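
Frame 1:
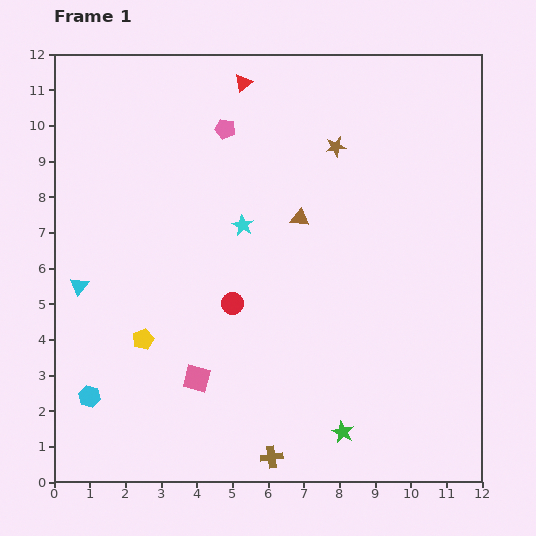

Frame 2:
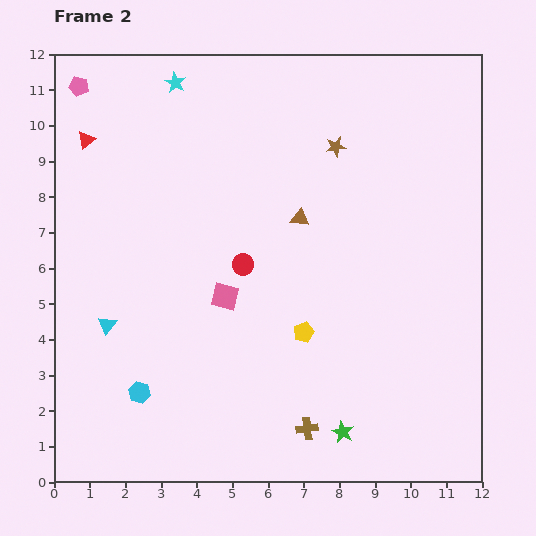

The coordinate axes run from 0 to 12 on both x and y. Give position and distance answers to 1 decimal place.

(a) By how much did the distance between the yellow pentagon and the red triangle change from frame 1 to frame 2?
+0.4

Distance in frame 1: 7.7. Distance in frame 2: 8.1.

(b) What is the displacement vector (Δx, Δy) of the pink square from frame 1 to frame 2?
(0.8, 2.3)

The pink square was at (4.0, 2.9) in frame 1 and (4.8, 5.2) in frame 2.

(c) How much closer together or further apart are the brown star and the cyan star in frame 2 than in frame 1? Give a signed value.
+1.4

Distance in frame 1: 3.4. Distance in frame 2: 4.8.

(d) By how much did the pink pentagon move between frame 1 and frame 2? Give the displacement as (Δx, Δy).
(-4.1, 1.2)

The pink pentagon was at (4.8, 9.9) in frame 1 and (0.7, 11.1) in frame 2.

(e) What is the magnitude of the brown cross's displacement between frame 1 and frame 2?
1.3

The brown cross moved from (6.1, 0.7) to (7.1, 1.5), a distance of √(1.0² + 0.8²) ≈ 1.3.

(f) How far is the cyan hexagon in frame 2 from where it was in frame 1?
1.4

The cyan hexagon moved from (1.0, 2.4) to (2.4, 2.5), a distance of √(1.4² + 0.1²) ≈ 1.4.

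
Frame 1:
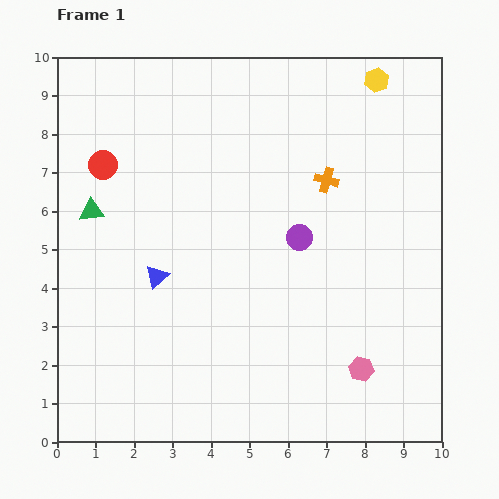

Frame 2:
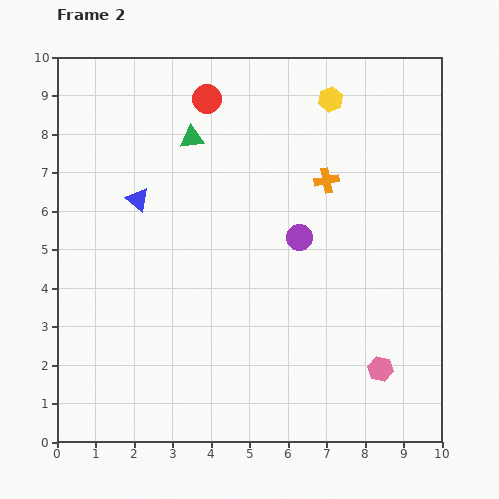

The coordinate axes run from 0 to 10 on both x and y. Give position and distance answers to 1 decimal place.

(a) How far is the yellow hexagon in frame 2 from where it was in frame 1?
1.3

The yellow hexagon moved from (8.3, 9.4) to (7.1, 8.9), a distance of √(1.2² + 0.5²) ≈ 1.3.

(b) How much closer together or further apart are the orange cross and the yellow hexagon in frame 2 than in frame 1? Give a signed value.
-0.8

Distance in frame 1: 2.9. Distance in frame 2: 2.1.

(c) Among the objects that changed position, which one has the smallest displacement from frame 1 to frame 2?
the pink hexagon

(moved 0.5)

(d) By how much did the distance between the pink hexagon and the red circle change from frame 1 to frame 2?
-0.2

Distance in frame 1: 8.5. Distance in frame 2: 8.3.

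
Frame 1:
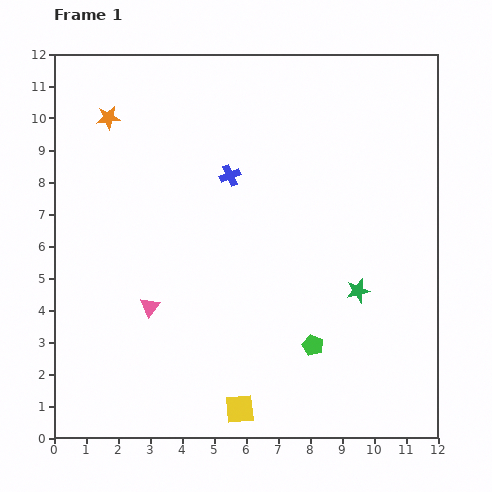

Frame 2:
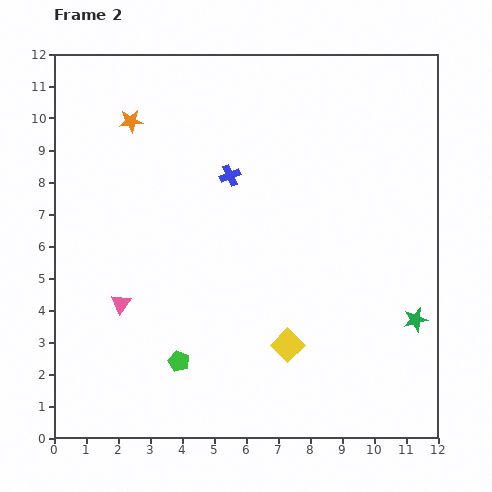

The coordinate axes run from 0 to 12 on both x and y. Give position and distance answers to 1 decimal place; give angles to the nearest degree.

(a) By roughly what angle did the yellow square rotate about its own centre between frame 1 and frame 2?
39° counter-clockwise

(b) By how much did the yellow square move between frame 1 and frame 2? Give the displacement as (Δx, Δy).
(1.5, 2.0)

The yellow square was at (5.8, 0.9) in frame 1 and (7.3, 2.9) in frame 2.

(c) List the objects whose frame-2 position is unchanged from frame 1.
the blue cross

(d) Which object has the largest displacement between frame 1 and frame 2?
the green pentagon

(moved 4.2; next 2.5)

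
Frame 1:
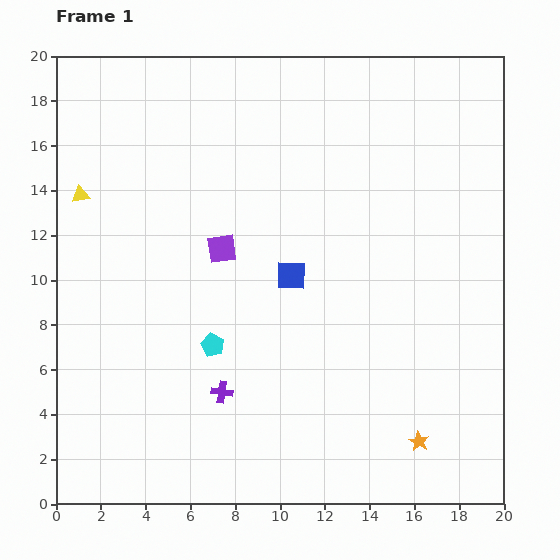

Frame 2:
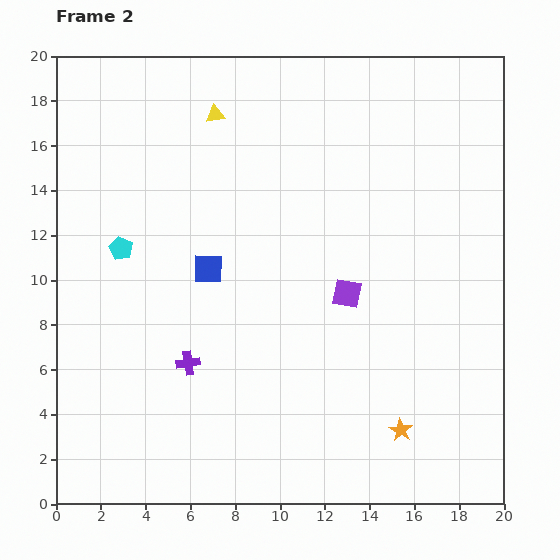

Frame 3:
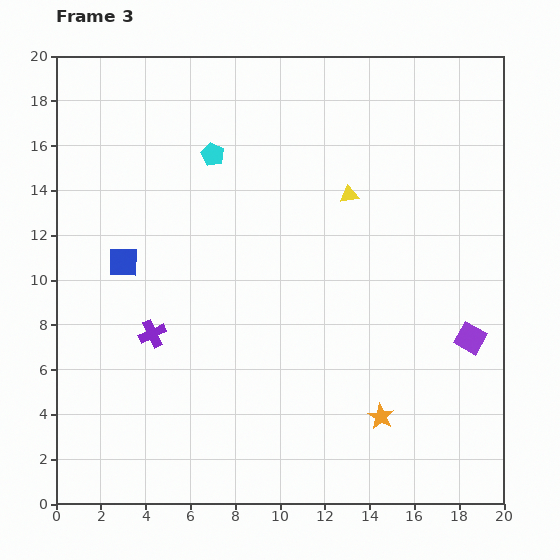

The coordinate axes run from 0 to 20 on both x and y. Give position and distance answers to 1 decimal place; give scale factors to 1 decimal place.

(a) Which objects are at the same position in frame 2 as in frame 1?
none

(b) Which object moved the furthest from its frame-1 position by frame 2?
the yellow triangle

(moved 7.0; next 5.9)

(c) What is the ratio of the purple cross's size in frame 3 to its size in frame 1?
1.3×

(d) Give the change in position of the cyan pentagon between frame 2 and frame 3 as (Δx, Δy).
(4.1, 4.2)

The cyan pentagon was at (2.9, 11.4) in frame 2 and (7.0, 15.6) in frame 3.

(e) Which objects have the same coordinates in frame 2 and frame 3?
none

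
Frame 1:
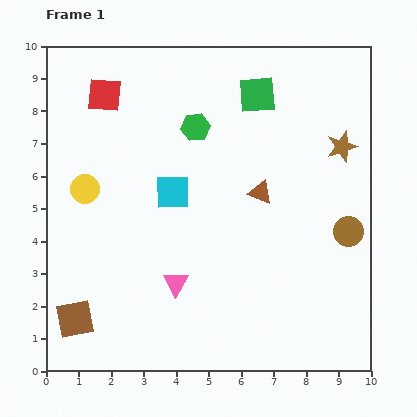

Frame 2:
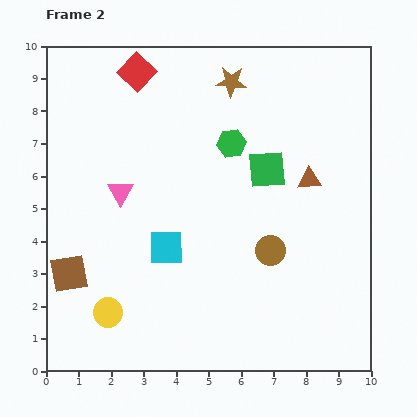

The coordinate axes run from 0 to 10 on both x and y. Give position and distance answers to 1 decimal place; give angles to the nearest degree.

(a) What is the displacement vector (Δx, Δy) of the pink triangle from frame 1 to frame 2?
(-1.7, 2.8)

The pink triangle was at (4.0, 2.7) in frame 1 and (2.3, 5.5) in frame 2.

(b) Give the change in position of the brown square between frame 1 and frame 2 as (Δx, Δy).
(-0.2, 1.4)

The brown square was at (0.9, 1.6) in frame 1 and (0.7, 3.0) in frame 2.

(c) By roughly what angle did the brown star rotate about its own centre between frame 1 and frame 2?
21° clockwise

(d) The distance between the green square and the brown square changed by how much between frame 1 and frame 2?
-2.0

Distance in frame 1: 8.9. Distance in frame 2: 6.9.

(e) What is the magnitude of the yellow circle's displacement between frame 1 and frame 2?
3.9

The yellow circle moved from (1.2, 5.6) to (1.9, 1.8), a distance of √(0.7² + 3.8²) ≈ 3.9.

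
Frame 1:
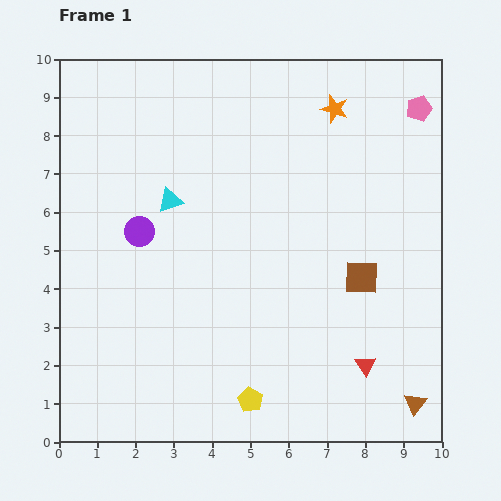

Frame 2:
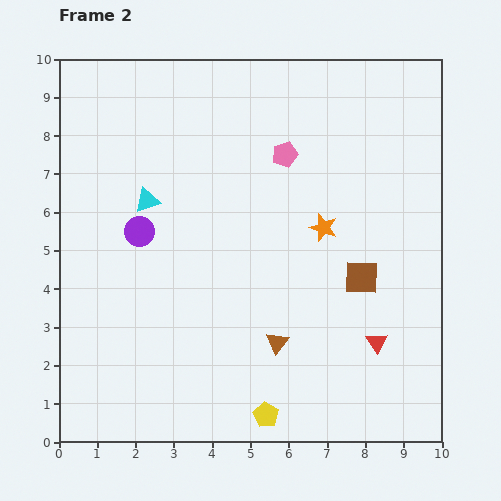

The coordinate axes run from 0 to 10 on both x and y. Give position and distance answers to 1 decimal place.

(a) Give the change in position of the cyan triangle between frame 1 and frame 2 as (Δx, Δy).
(-0.6, 0.0)

The cyan triangle was at (2.9, 6.3) in frame 1 and (2.3, 6.3) in frame 2.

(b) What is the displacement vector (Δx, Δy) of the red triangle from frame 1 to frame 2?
(0.3, 0.6)

The red triangle was at (8.0, 2.0) in frame 1 and (8.3, 2.6) in frame 2.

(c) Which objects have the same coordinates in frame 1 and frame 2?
the purple circle, the brown square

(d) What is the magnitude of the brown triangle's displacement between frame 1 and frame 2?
3.9

The brown triangle moved from (9.3, 1.0) to (5.7, 2.6), a distance of √(3.6² + 1.6²) ≈ 3.9.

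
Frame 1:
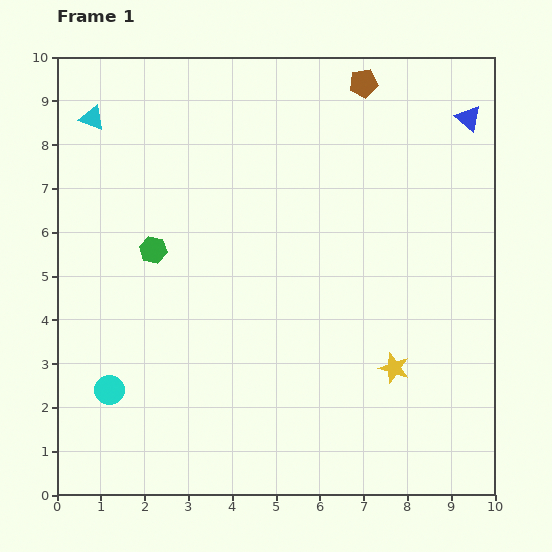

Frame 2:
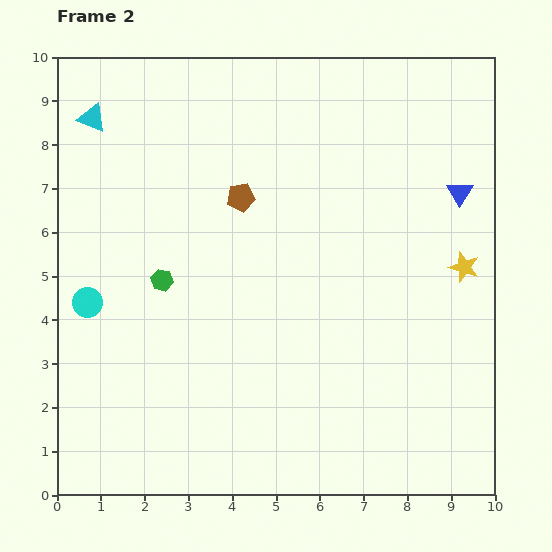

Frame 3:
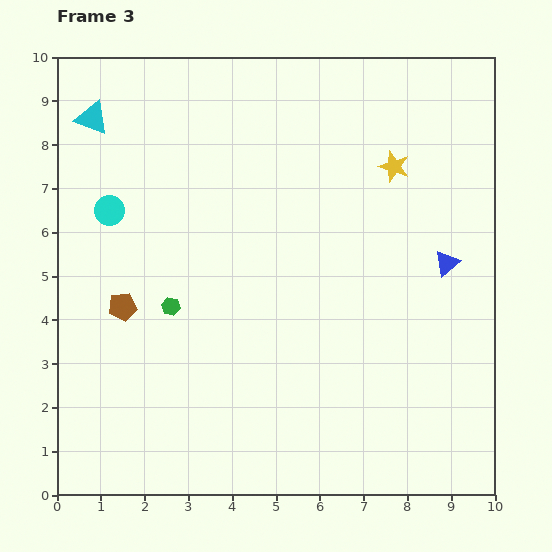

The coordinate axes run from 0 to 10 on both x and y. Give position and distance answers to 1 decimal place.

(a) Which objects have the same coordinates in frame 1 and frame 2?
the cyan triangle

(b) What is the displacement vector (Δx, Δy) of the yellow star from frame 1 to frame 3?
(0.0, 4.6)

The yellow star was at (7.7, 2.9) in frame 1 and (7.7, 7.5) in frame 3.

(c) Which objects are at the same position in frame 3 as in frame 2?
the cyan triangle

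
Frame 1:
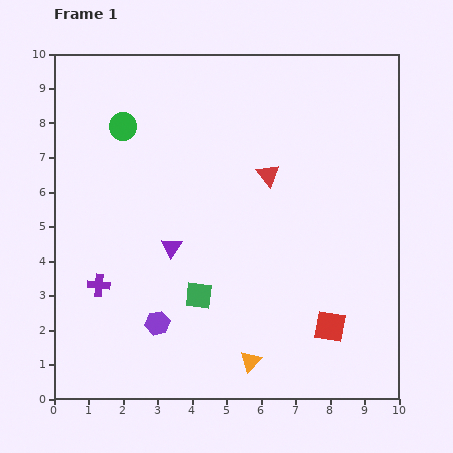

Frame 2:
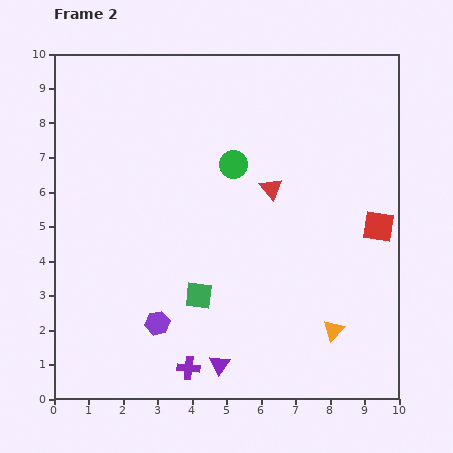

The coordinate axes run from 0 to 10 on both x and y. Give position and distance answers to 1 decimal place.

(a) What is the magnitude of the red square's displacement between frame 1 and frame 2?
3.2

The red square moved from (8.0, 2.1) to (9.4, 5.0), a distance of √(1.4² + 2.9²) ≈ 3.2.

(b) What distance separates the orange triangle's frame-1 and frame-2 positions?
2.6

The orange triangle moved from (5.7, 1.1) to (8.1, 2.0), a distance of √(2.4² + 0.9²) ≈ 2.6.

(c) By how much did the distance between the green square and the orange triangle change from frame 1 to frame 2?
+1.6

Distance in frame 1: 2.4. Distance in frame 2: 4.0.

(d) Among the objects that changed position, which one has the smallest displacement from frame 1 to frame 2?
the red triangle

(moved 0.4)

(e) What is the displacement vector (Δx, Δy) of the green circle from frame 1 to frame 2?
(3.2, -1.1)

The green circle was at (2.0, 7.9) in frame 1 and (5.2, 6.8) in frame 2.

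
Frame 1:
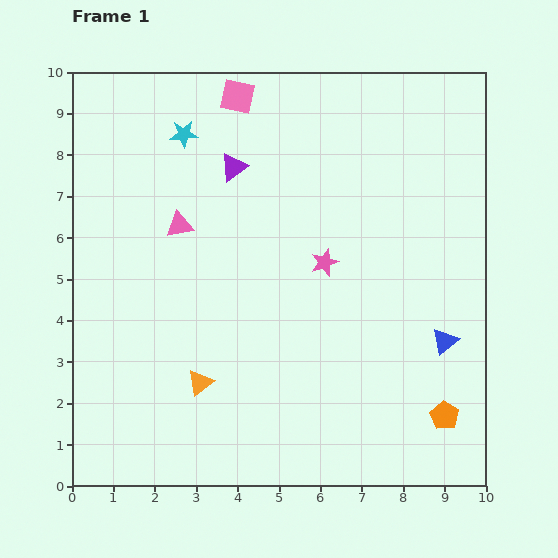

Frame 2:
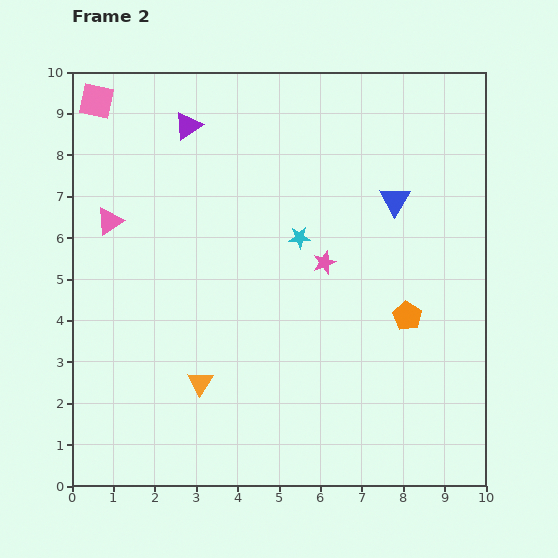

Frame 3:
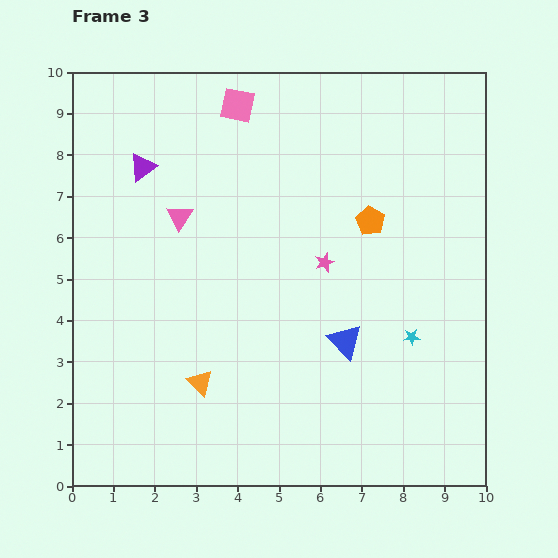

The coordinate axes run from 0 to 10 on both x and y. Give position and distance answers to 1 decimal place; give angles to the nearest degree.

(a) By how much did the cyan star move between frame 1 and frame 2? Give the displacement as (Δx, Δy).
(2.8, -2.5)

The cyan star was at (2.7, 8.5) in frame 1 and (5.5, 6.0) in frame 2.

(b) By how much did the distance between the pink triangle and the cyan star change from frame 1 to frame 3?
+4.1

Distance in frame 1: 2.2. Distance in frame 3: 6.3.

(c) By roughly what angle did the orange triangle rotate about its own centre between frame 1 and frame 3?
39° counter-clockwise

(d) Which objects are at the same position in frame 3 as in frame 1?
the pink star, the orange triangle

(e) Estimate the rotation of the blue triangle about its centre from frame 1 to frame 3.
34° counter-clockwise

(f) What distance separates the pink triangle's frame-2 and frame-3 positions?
1.7

The pink triangle moved from (0.9, 6.4) to (2.6, 6.5), a distance of √(1.7² + 0.1²) ≈ 1.7.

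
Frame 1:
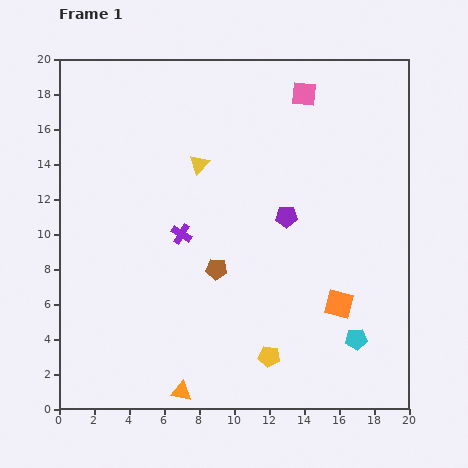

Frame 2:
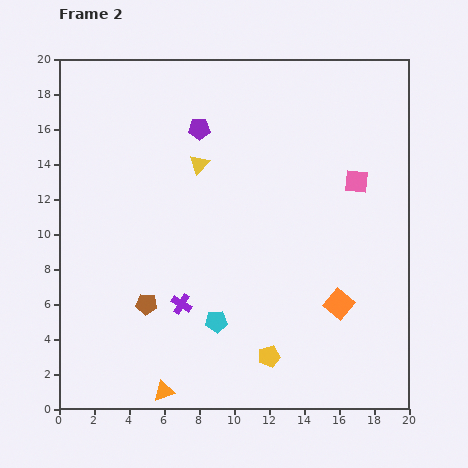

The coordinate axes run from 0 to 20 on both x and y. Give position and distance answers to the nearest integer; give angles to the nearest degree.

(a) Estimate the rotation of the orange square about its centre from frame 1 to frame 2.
25° clockwise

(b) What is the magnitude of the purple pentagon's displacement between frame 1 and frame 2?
7

The purple pentagon moved from (13, 11) to (8, 16), a distance of √(5² + 5²) ≈ 7.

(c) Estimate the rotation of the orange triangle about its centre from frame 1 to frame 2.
27° counter-clockwise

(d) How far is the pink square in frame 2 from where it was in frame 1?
6

The pink square moved from (14, 18) to (17, 13), a distance of √(3² + 5²) ≈ 6.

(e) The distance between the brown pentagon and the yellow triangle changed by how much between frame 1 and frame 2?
+3

Distance in frame 1: 6. Distance in frame 2: 9.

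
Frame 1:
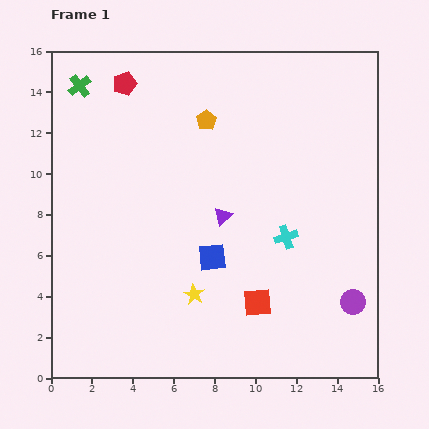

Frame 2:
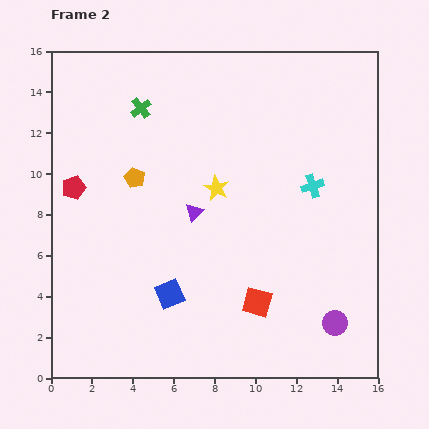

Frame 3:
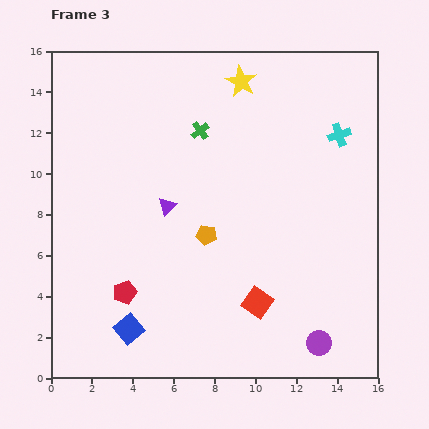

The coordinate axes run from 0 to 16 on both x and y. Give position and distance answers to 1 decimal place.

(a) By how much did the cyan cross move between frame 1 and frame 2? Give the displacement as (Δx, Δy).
(1.3, 2.5)

The cyan cross was at (11.5, 6.9) in frame 1 and (12.8, 9.4) in frame 2.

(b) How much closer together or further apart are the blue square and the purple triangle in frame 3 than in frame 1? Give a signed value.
+4.2

Distance in frame 1: 2.1. Distance in frame 3: 6.3.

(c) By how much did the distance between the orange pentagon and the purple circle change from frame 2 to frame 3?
-4.5

Distance in frame 2: 12.1. Distance in frame 3: 7.6.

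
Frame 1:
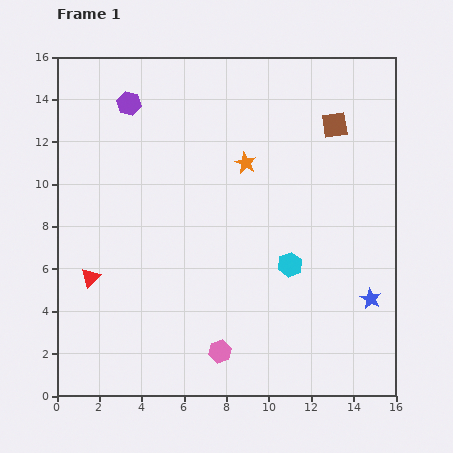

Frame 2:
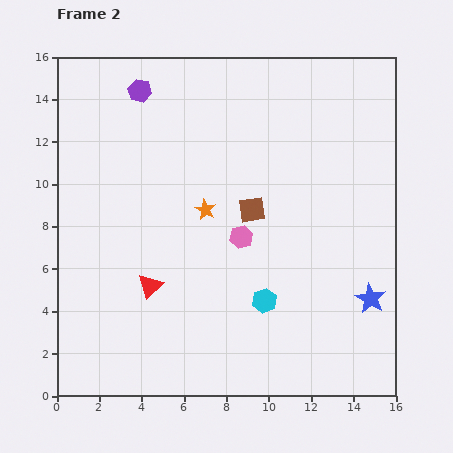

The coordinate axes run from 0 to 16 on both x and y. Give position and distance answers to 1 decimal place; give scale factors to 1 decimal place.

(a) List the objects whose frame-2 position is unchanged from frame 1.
the blue star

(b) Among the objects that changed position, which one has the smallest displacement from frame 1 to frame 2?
the purple hexagon

(moved 0.8)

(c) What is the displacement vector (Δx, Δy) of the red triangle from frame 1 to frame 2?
(2.8, -0.4)

The red triangle was at (1.6, 5.6) in frame 1 and (4.4, 5.2) in frame 2.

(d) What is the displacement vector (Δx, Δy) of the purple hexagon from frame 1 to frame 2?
(0.5, 0.6)

The purple hexagon was at (3.4, 13.8) in frame 1 and (3.9, 14.4) in frame 2.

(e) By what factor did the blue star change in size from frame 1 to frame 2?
1.5×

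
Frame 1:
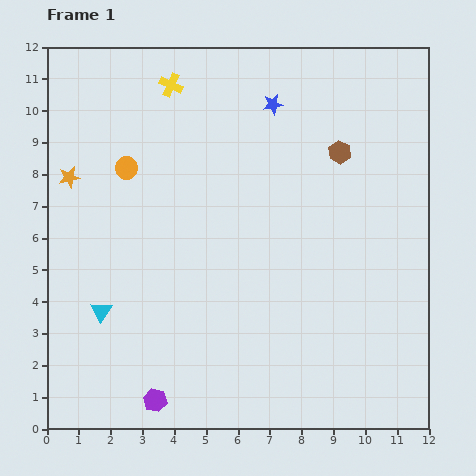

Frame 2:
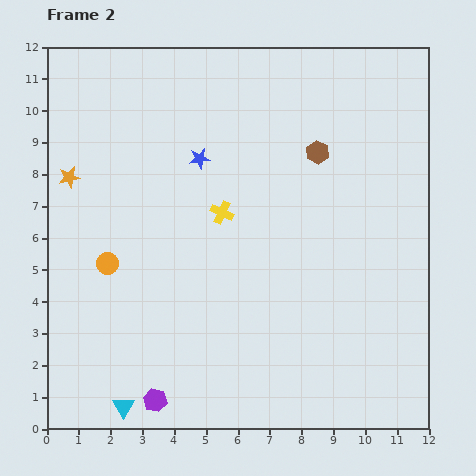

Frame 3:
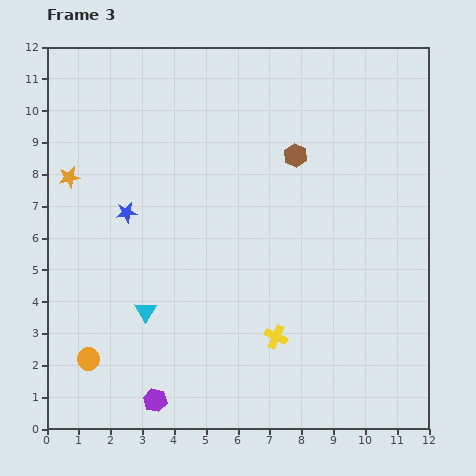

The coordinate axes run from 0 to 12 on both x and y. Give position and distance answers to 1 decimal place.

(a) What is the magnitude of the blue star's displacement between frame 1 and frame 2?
2.9

The blue star moved from (7.1, 10.2) to (4.8, 8.5), a distance of √(2.3² + 1.7²) ≈ 2.9.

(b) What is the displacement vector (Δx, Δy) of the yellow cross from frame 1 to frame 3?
(3.3, -7.9)

The yellow cross was at (3.9, 10.8) in frame 1 and (7.2, 2.9) in frame 3.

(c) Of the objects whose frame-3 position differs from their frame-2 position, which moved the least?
the brown hexagon

(moved 0.7)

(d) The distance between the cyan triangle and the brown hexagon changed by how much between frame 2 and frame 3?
-3.3

Distance in frame 2: 10.1. Distance in frame 3: 6.8.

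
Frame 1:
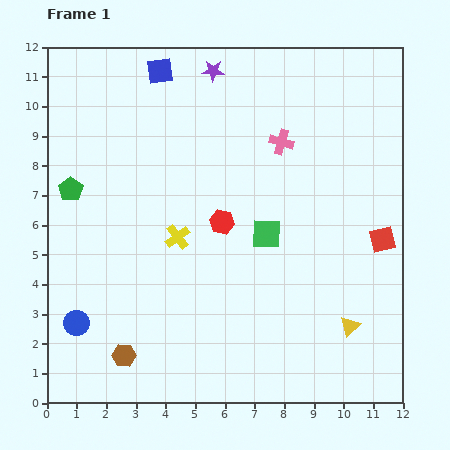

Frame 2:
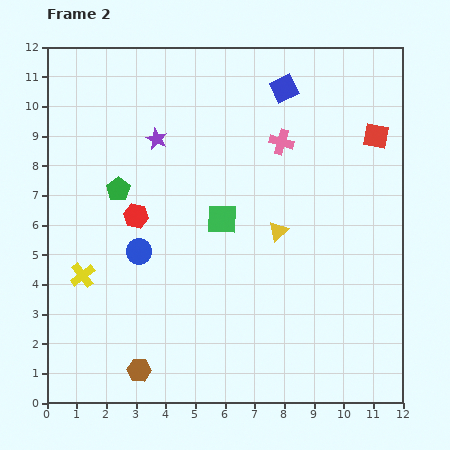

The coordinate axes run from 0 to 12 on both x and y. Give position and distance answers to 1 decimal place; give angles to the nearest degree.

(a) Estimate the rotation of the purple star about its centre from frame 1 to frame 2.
23° clockwise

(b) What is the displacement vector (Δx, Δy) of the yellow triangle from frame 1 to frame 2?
(-2.4, 3.2)

The yellow triangle was at (10.2, 2.6) in frame 1 and (7.8, 5.8) in frame 2.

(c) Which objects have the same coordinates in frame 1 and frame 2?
the pink cross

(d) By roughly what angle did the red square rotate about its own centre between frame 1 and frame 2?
25° clockwise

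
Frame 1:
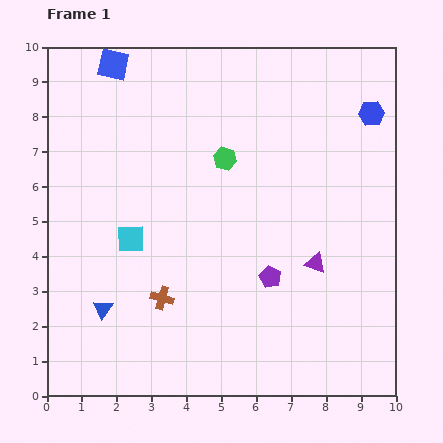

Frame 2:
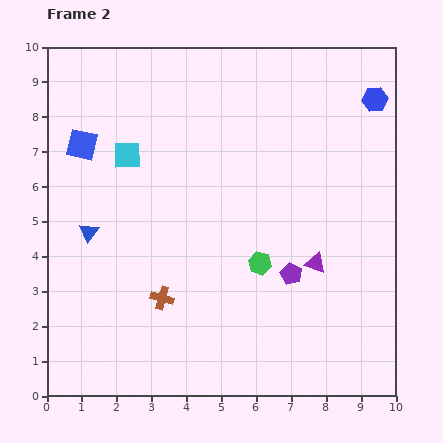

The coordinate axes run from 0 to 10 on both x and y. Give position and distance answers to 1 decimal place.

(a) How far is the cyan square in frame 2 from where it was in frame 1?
2.4

The cyan square moved from (2.4, 4.5) to (2.3, 6.9), a distance of √(0.1² + 2.4²) ≈ 2.4.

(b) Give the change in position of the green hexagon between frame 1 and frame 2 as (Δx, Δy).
(1.0, -3.0)

The green hexagon was at (5.1, 6.8) in frame 1 and (6.1, 3.8) in frame 2.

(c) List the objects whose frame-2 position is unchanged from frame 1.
the purple triangle, the brown cross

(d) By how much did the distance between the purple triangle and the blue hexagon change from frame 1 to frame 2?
+0.4

Distance in frame 1: 4.6. Distance in frame 2: 5.0.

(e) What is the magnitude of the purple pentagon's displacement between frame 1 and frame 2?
0.6

The purple pentagon moved from (6.4, 3.4) to (7.0, 3.5), a distance of √(0.6² + 0.1²) ≈ 0.6.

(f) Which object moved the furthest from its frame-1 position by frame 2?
the green hexagon

(moved 3.2; next 2.5)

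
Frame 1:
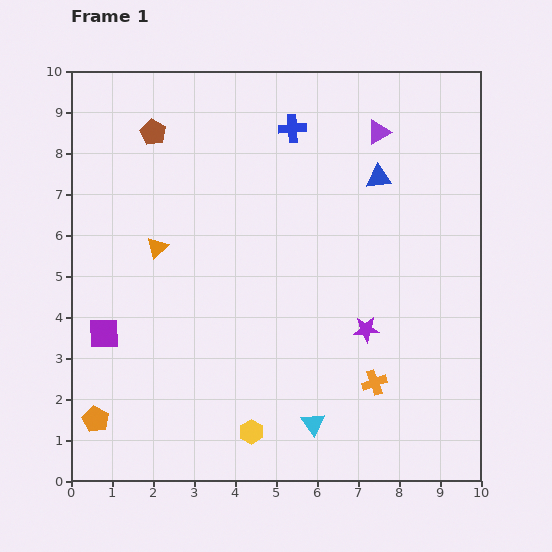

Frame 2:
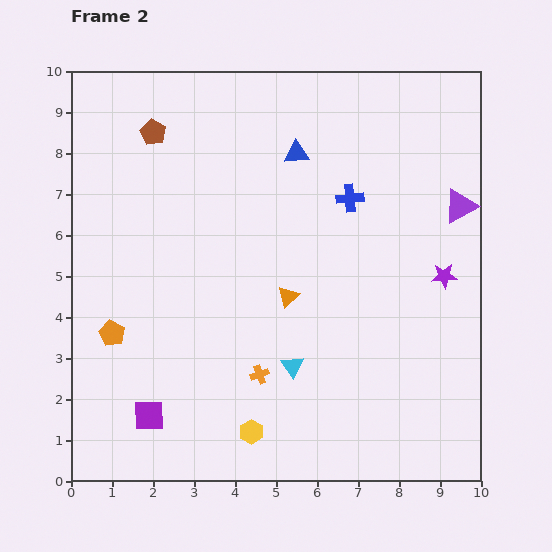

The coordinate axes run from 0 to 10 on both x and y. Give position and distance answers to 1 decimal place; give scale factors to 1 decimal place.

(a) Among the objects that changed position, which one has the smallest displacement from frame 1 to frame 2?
the cyan triangle

(moved 1.5)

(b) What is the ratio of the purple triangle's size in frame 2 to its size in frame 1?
1.4×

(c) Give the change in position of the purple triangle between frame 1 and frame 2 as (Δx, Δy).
(2.0, -1.8)

The purple triangle was at (7.5, 8.5) in frame 1 and (9.5, 6.7) in frame 2.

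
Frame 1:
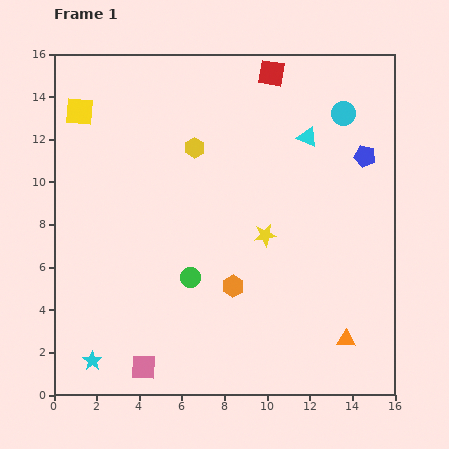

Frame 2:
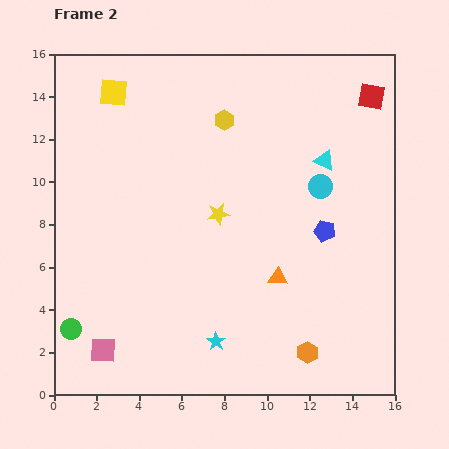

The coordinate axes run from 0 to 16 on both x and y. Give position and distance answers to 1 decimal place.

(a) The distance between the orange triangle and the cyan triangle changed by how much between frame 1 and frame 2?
-3.8

Distance in frame 1: 9.7. Distance in frame 2: 5.9.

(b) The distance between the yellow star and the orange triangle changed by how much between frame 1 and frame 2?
-2.1

Distance in frame 1: 6.2. Distance in frame 2: 4.1.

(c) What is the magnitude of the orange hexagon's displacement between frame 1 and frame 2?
4.7

The orange hexagon moved from (8.4, 5.1) to (11.9, 2.0), a distance of √(3.5² + 3.1²) ≈ 4.7.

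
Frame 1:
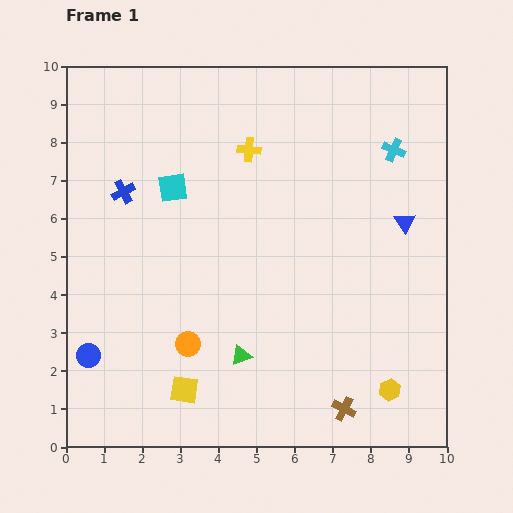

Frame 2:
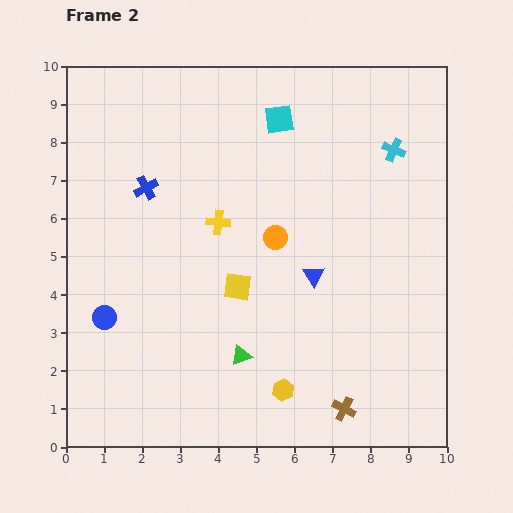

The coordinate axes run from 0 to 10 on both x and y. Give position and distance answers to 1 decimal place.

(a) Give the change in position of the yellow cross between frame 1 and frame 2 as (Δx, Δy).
(-0.8, -1.9)

The yellow cross was at (4.8, 7.8) in frame 1 and (4.0, 5.9) in frame 2.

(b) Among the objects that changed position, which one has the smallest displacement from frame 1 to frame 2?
the blue cross

(moved 0.6)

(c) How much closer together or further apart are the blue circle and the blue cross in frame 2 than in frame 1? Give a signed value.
-0.8

Distance in frame 1: 4.4. Distance in frame 2: 3.6.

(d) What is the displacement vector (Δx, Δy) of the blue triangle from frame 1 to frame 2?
(-2.4, -1.4)

The blue triangle was at (8.9, 5.9) in frame 1 and (6.5, 4.5) in frame 2.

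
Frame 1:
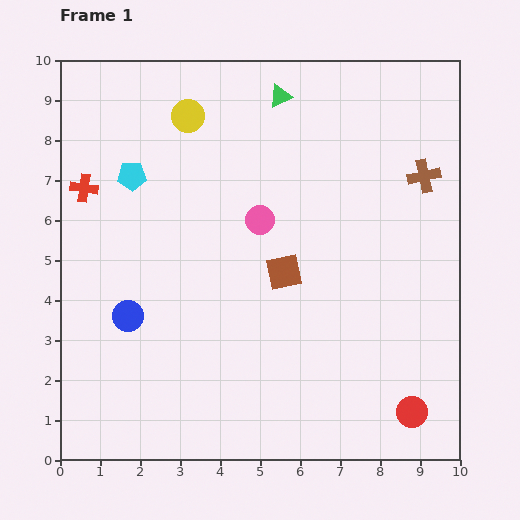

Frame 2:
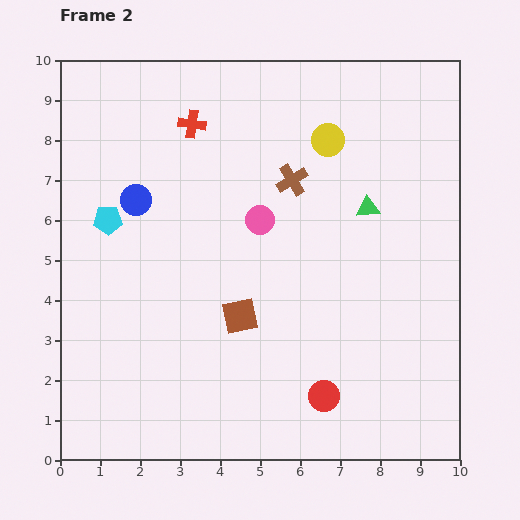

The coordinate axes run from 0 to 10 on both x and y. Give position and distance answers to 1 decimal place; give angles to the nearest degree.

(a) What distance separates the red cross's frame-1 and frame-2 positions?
3.1

The red cross moved from (0.6, 6.8) to (3.3, 8.4), a distance of √(2.7² + 1.6²) ≈ 3.1.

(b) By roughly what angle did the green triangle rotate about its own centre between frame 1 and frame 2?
20° clockwise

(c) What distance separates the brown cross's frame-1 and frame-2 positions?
3.3

The brown cross moved from (9.1, 7.1) to (5.8, 7.0), a distance of √(3.3² + 0.1²) ≈ 3.3.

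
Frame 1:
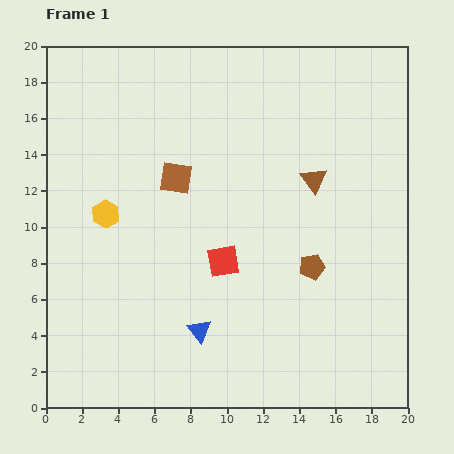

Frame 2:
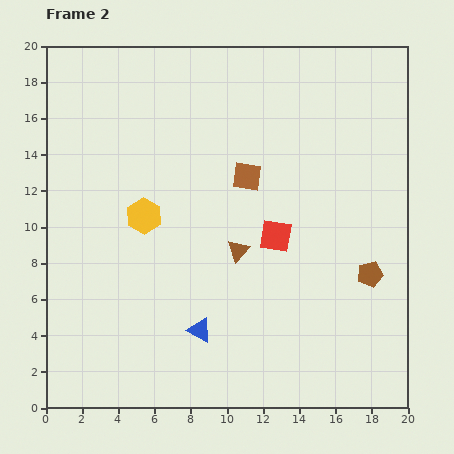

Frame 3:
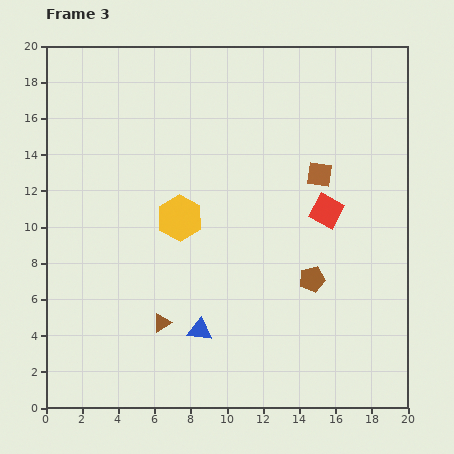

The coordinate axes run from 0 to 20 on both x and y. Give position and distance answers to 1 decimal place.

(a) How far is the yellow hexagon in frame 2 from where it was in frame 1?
2.1

The yellow hexagon moved from (3.3, 10.7) to (5.4, 10.6), a distance of √(2.1² + 0.1²) ≈ 2.1.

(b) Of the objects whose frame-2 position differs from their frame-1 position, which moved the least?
the yellow hexagon

(moved 2.1)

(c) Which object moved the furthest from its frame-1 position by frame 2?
the brown triangle

(moved 5.7; next 3.9)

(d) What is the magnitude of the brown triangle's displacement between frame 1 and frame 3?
11.5

The brown triangle moved from (14.8, 12.6) to (6.4, 4.7), a distance of √(8.4² + 7.9²) ≈ 11.5.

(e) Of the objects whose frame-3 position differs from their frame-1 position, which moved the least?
the brown pentagon

(moved 0.7)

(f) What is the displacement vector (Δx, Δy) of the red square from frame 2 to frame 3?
(2.8, 1.4)

The red square was at (12.7, 9.5) in frame 2 and (15.5, 10.9) in frame 3.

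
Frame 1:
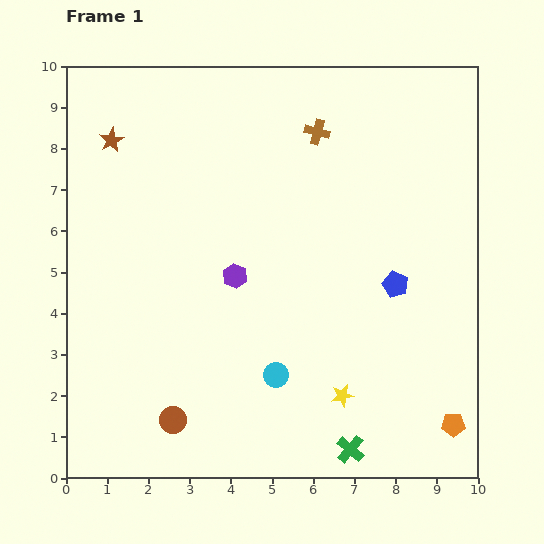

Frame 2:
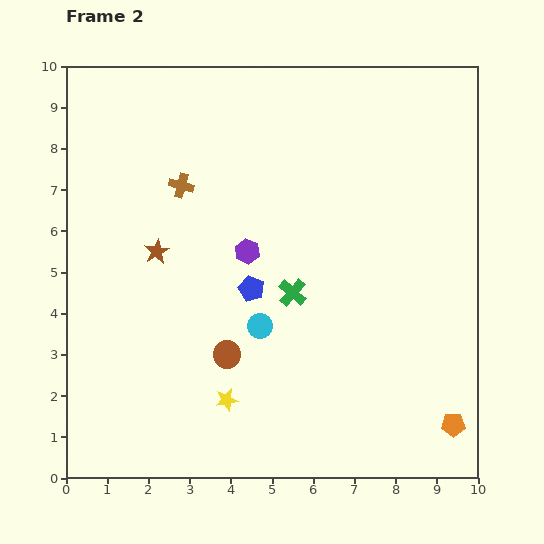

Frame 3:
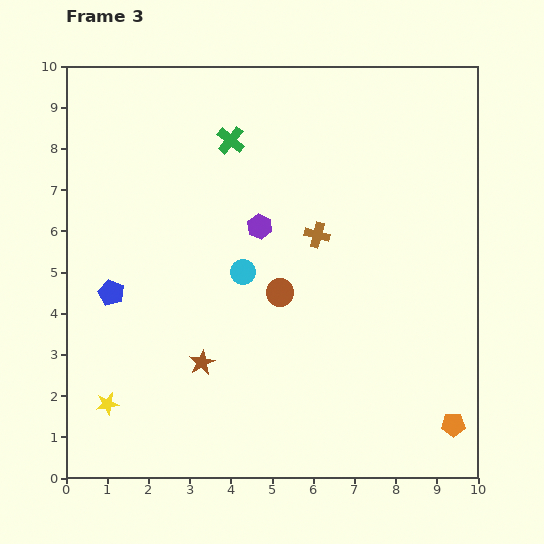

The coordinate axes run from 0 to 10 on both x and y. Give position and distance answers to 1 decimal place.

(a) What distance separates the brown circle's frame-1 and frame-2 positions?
2.1

The brown circle moved from (2.6, 1.4) to (3.9, 3.0), a distance of √(1.3² + 1.6²) ≈ 2.1.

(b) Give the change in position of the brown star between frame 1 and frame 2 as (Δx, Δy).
(1.1, -2.7)

The brown star was at (1.1, 8.2) in frame 1 and (2.2, 5.5) in frame 2.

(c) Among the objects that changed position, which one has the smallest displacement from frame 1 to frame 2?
the purple hexagon

(moved 0.7)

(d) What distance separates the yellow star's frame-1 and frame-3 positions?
5.7

The yellow star moved from (6.7, 2.0) to (1.0, 1.8), a distance of √(5.7² + 0.2²) ≈ 5.7.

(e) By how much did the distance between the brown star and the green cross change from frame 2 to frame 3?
+2.0

Distance in frame 2: 3.4. Distance in frame 3: 5.4.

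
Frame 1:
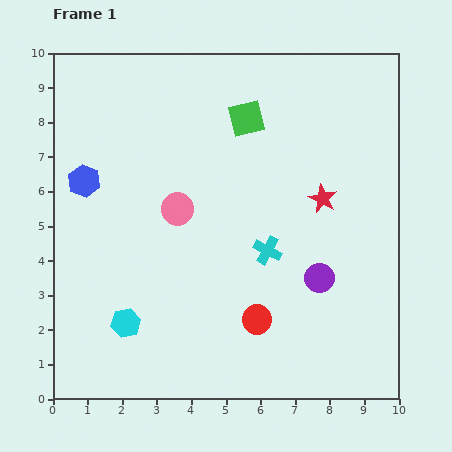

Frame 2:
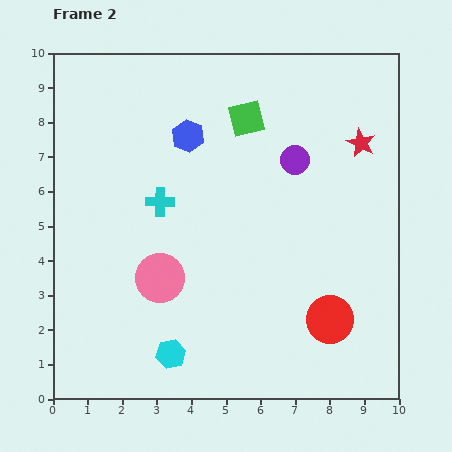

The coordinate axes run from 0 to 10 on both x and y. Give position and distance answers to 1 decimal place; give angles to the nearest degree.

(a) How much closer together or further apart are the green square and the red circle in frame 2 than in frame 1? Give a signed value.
+0.5

Distance in frame 1: 5.8. Distance in frame 2: 6.3.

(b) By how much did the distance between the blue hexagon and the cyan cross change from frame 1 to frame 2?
-3.6

Distance in frame 1: 5.7. Distance in frame 2: 2.1.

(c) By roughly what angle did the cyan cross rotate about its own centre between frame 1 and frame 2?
27° counter-clockwise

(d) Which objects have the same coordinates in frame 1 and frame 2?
the green square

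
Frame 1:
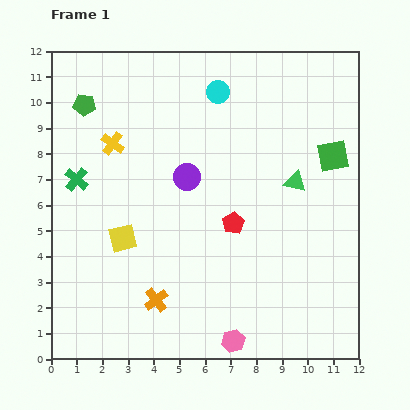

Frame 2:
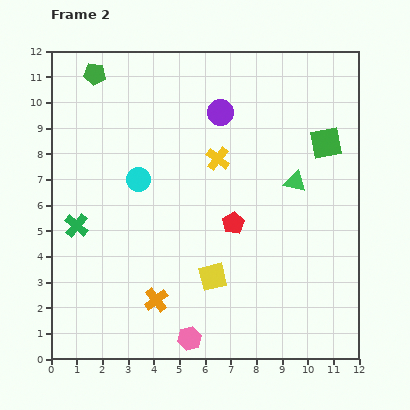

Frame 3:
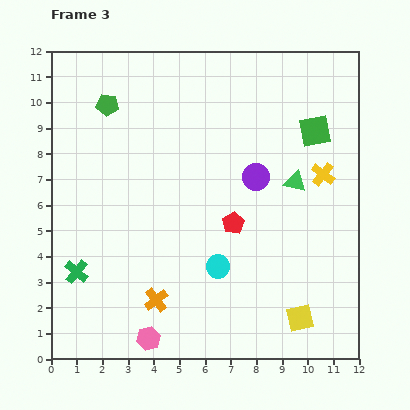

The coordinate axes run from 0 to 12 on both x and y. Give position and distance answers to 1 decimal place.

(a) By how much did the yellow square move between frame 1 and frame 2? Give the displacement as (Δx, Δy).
(3.5, -1.5)

The yellow square was at (2.8, 4.7) in frame 1 and (6.3, 3.2) in frame 2.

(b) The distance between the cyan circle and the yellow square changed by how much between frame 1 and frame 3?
-3.0

Distance in frame 1: 6.8. Distance in frame 3: 3.8.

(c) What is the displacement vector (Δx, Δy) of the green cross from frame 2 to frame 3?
(0.0, -1.8)

The green cross was at (1.0, 5.2) in frame 2 and (1.0, 3.4) in frame 3.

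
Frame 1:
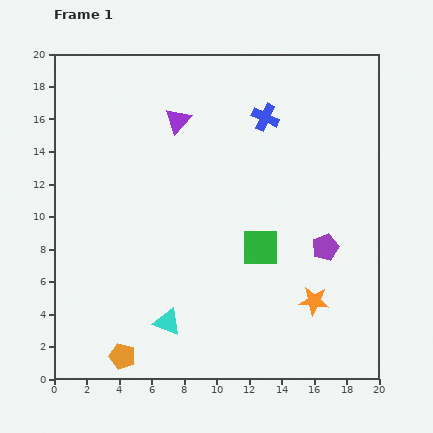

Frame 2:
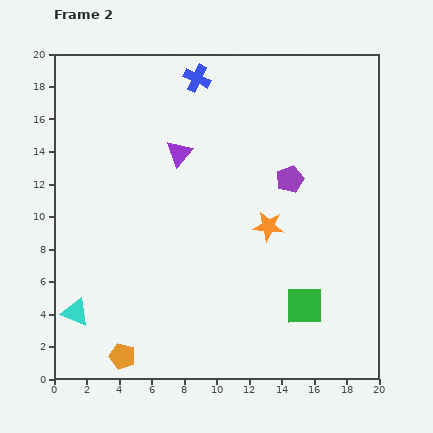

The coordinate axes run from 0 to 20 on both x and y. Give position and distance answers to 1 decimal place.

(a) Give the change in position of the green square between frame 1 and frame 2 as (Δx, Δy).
(2.7, -3.6)

The green square was at (12.7, 8.1) in frame 1 and (15.4, 4.5) in frame 2.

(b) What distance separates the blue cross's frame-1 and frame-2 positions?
4.8

The blue cross moved from (13.0, 16.1) to (8.8, 18.5), a distance of √(4.2² + 2.4²) ≈ 4.8.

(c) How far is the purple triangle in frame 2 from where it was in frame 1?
2.0

The purple triangle moved from (7.6, 15.9) to (7.7, 13.9), a distance of √(0.1² + 2.0²) ≈ 2.0.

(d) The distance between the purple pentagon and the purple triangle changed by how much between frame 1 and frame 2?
-5.0

Distance in frame 1: 12.0. Distance in frame 2: 7.0.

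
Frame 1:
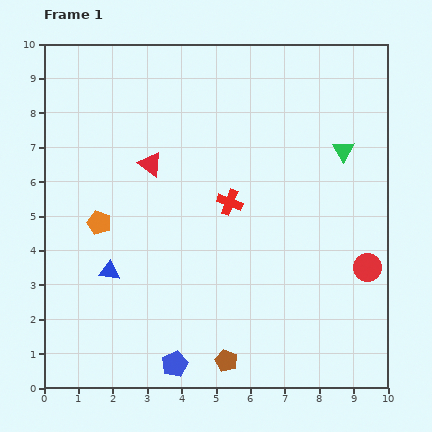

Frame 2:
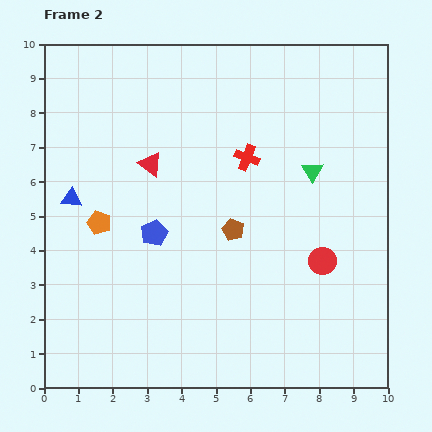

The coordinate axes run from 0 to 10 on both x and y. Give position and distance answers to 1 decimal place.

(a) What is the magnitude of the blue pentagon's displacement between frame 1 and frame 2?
3.8

The blue pentagon moved from (3.8, 0.7) to (3.2, 4.5), a distance of √(0.6² + 3.8²) ≈ 3.8.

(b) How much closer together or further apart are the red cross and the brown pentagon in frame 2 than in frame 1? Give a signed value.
-2.5

Distance in frame 1: 4.6. Distance in frame 2: 2.1.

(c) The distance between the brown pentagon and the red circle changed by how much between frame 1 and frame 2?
-2.1

Distance in frame 1: 4.9. Distance in frame 2: 2.8.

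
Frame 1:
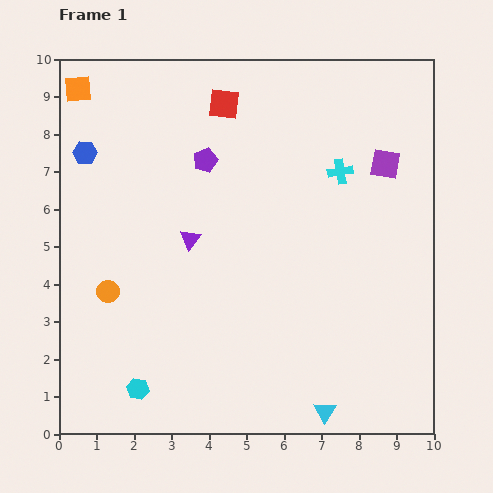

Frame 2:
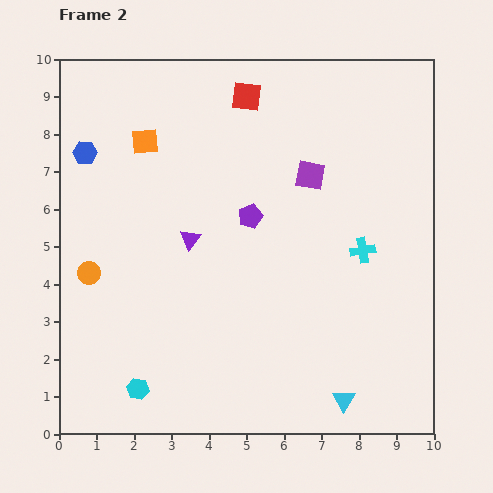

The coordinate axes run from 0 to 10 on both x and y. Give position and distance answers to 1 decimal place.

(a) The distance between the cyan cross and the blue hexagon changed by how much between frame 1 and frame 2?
+1.0

Distance in frame 1: 6.8. Distance in frame 2: 7.8.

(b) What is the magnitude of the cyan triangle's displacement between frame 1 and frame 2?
0.6

The cyan triangle moved from (7.1, 0.6) to (7.6, 0.9), a distance of √(0.5² + 0.3²) ≈ 0.6.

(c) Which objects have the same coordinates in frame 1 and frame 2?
the purple triangle, the cyan hexagon, the blue hexagon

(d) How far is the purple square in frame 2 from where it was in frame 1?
2.0

The purple square moved from (8.7, 7.2) to (6.7, 6.9), a distance of √(2.0² + 0.3²) ≈ 2.0.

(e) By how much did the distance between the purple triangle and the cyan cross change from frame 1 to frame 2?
+0.2

Distance in frame 1: 4.4. Distance in frame 2: 4.6.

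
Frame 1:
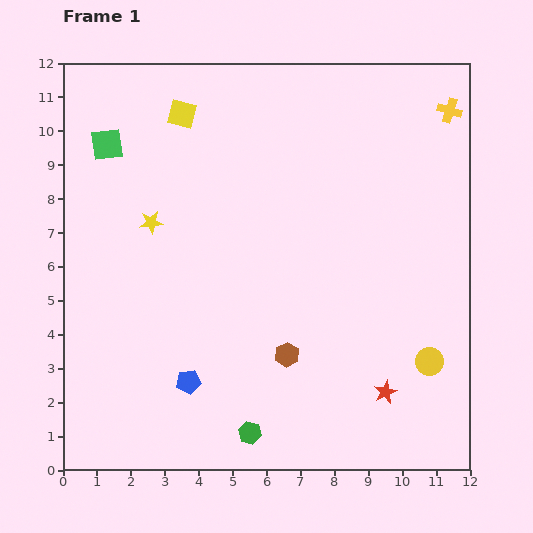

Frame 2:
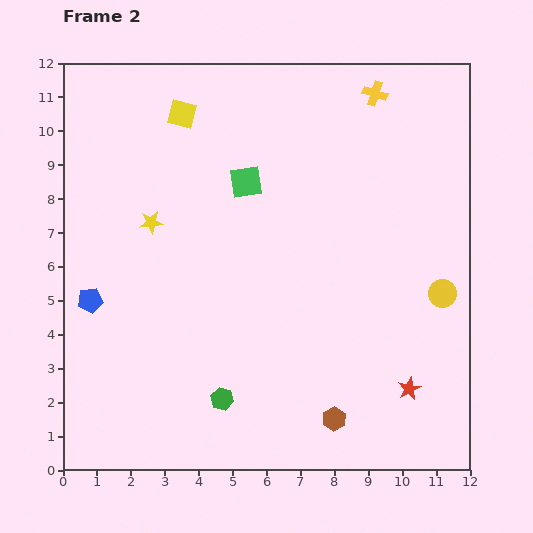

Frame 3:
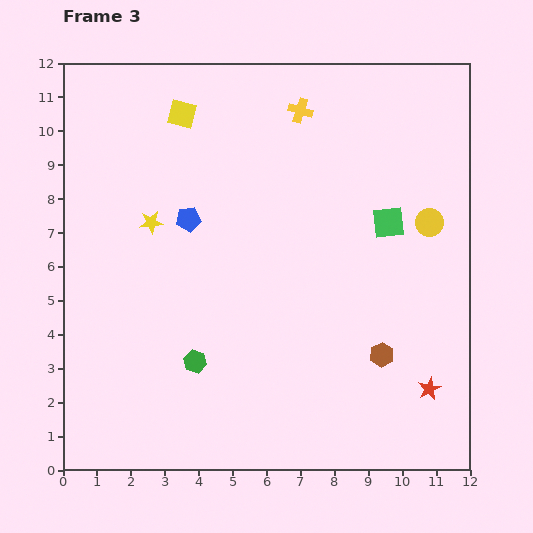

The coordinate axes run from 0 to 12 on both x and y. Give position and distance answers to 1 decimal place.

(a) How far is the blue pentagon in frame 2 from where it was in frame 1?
3.8

The blue pentagon moved from (3.7, 2.6) to (0.8, 5.0), a distance of √(2.9² + 2.4²) ≈ 3.8.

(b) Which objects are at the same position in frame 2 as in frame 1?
the yellow star, the yellow square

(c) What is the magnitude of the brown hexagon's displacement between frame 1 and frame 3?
2.8

The brown hexagon moved from (6.6, 3.4) to (9.4, 3.4), a distance of √(2.8² + 0.0²) ≈ 2.8.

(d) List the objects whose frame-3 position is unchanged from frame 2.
the yellow star, the yellow square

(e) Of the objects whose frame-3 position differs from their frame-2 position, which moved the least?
the red star

(moved 0.6)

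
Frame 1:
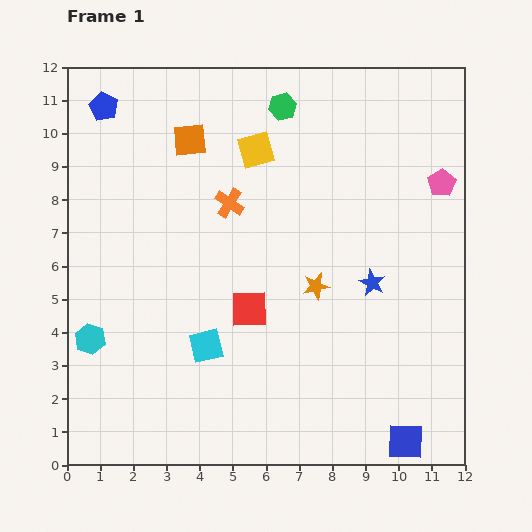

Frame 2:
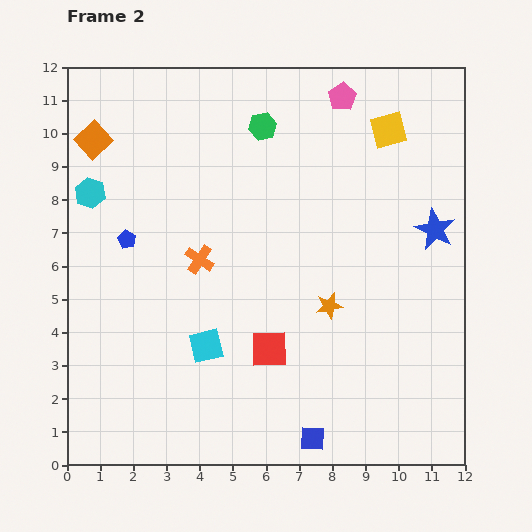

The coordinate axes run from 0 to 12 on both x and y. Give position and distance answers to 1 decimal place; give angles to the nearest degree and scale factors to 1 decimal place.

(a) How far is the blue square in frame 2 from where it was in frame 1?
2.8

The blue square moved from (10.2, 0.7) to (7.4, 0.8), a distance of √(2.8² + 0.1²) ≈ 2.8.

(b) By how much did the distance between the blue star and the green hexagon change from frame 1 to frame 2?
+0.2

Distance in frame 1: 5.9. Distance in frame 2: 6.1.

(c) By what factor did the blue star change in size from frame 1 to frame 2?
1.5×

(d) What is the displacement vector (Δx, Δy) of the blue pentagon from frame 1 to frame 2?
(0.7, -4.0)

The blue pentagon was at (1.1, 10.8) in frame 1 and (1.8, 6.8) in frame 2.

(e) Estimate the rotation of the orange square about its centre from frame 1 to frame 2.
37° counter-clockwise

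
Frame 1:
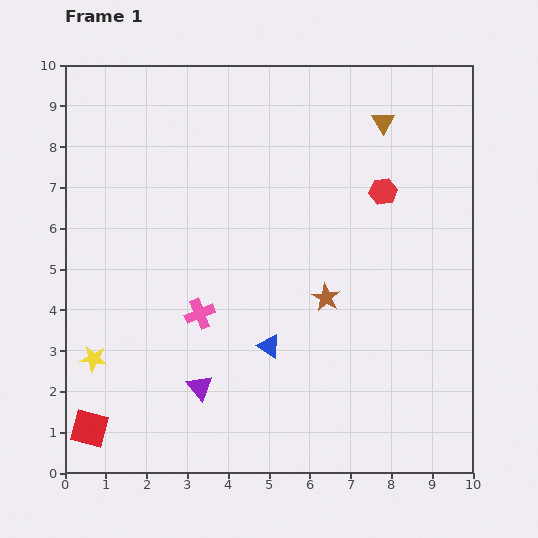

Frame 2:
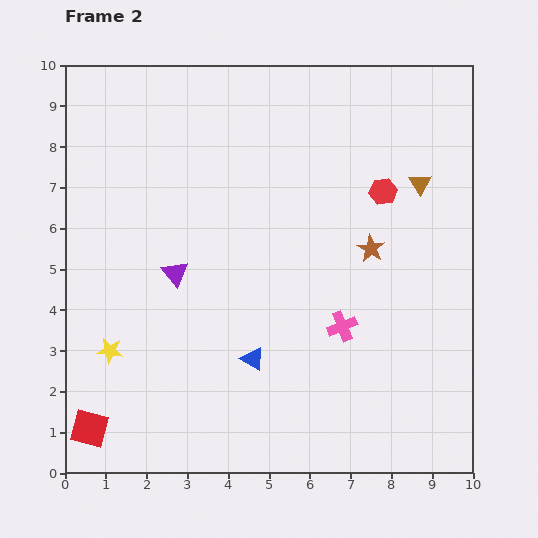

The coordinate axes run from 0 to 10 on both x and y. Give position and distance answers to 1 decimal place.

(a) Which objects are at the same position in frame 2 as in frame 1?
the red hexagon, the red square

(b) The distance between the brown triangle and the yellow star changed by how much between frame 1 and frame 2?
-0.6

Distance in frame 1: 9.2. Distance in frame 2: 8.6.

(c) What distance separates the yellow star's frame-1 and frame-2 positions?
0.4

The yellow star moved from (0.7, 2.8) to (1.1, 3.0), a distance of √(0.4² + 0.2²) ≈ 0.4.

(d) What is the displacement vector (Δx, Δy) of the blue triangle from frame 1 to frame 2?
(-0.4, -0.3)

The blue triangle was at (5.0, 3.1) in frame 1 and (4.6, 2.8) in frame 2.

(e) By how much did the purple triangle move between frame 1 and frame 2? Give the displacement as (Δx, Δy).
(-0.6, 2.8)

The purple triangle was at (3.3, 2.1) in frame 1 and (2.7, 4.9) in frame 2.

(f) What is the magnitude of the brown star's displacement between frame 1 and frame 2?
1.6

The brown star moved from (6.4, 4.3) to (7.5, 5.5), a distance of √(1.1² + 1.2²) ≈ 1.6.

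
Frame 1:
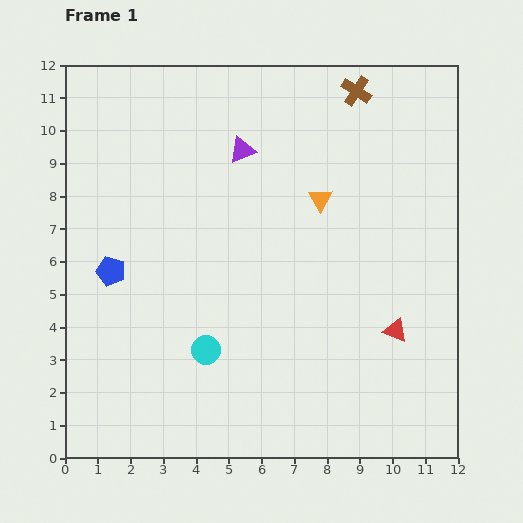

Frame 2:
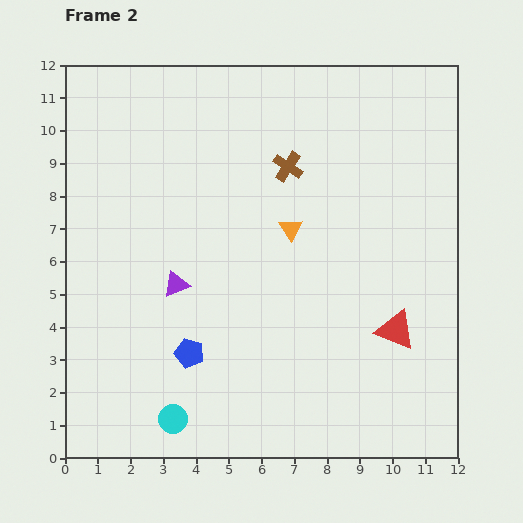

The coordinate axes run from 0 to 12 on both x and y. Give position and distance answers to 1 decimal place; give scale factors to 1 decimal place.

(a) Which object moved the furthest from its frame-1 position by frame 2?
the purple triangle

(moved 4.6; next 3.5)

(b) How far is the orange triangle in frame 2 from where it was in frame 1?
1.3

The orange triangle moved from (7.8, 7.9) to (6.9, 7.0), a distance of √(0.9² + 0.9²) ≈ 1.3.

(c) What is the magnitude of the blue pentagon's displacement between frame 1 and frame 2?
3.5

The blue pentagon moved from (1.4, 5.7) to (3.8, 3.2), a distance of √(2.4² + 2.5²) ≈ 3.5.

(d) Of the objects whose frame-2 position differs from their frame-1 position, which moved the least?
the orange triangle

(moved 1.3)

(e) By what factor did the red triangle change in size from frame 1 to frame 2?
1.7×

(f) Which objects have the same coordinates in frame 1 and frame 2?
the red triangle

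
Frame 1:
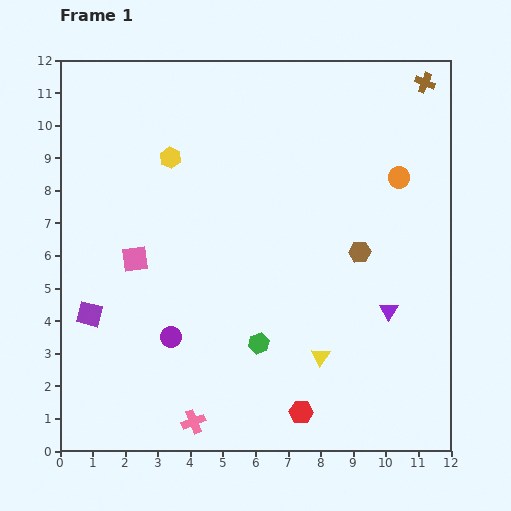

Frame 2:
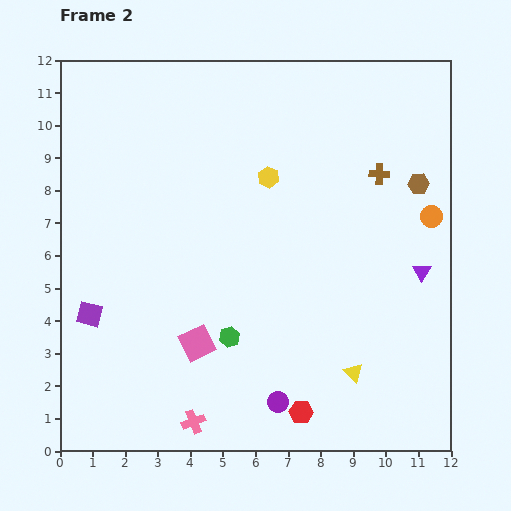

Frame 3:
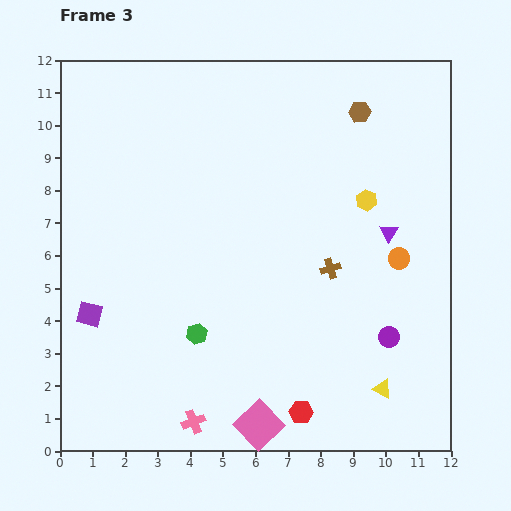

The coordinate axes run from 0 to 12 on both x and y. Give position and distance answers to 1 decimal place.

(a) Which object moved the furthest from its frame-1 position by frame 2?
the purple circle

(moved 3.9; next 3.2)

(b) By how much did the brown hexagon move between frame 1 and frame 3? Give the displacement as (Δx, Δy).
(0.0, 4.3)

The brown hexagon was at (9.2, 6.1) in frame 1 and (9.2, 10.4) in frame 3.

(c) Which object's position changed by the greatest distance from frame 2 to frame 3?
the purple circle

(moved 3.9; next 3.3)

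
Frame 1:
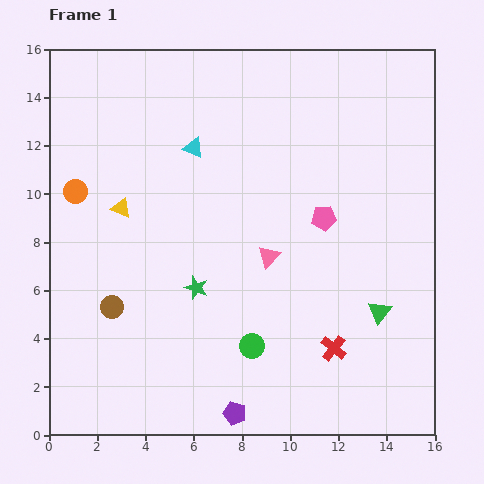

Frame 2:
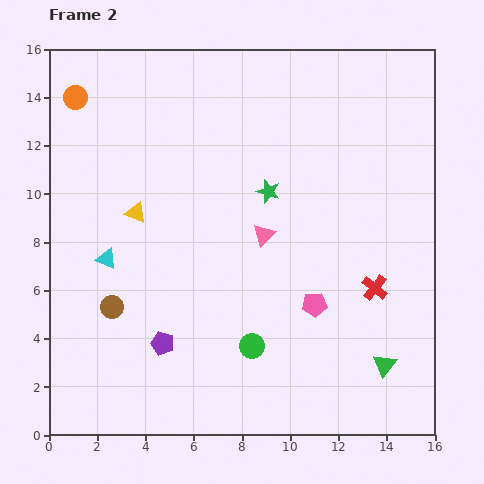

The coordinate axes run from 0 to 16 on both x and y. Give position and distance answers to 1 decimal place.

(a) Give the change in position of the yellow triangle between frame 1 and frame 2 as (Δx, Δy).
(0.6, -0.2)

The yellow triangle was at (3.0, 9.4) in frame 1 and (3.6, 9.2) in frame 2.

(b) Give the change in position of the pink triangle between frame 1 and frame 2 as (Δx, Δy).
(-0.2, 0.9)

The pink triangle was at (9.1, 7.4) in frame 1 and (8.9, 8.3) in frame 2.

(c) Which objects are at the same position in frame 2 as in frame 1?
the green circle, the brown circle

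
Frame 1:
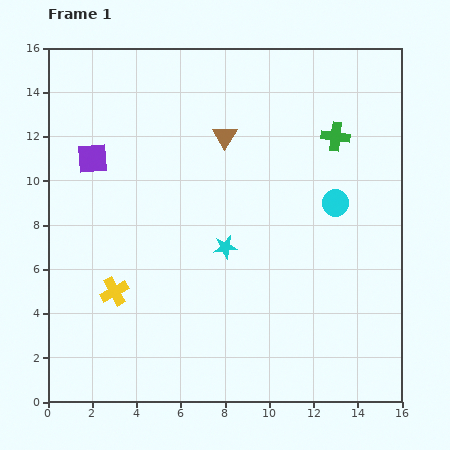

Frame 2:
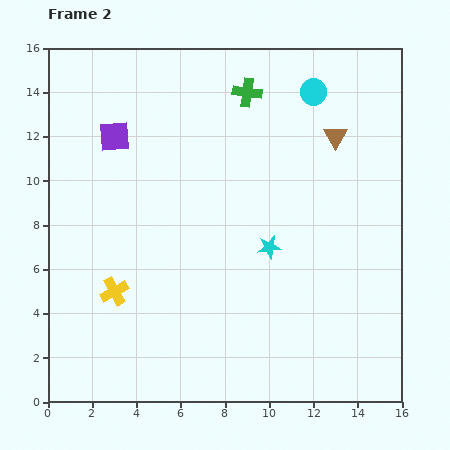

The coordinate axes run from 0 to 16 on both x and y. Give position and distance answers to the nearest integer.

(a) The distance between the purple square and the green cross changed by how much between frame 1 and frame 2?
-5

Distance in frame 1: 11. Distance in frame 2: 6.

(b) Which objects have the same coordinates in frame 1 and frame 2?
the yellow cross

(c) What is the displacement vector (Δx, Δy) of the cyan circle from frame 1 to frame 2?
(-1, 5)

The cyan circle was at (13, 9) in frame 1 and (12, 14) in frame 2.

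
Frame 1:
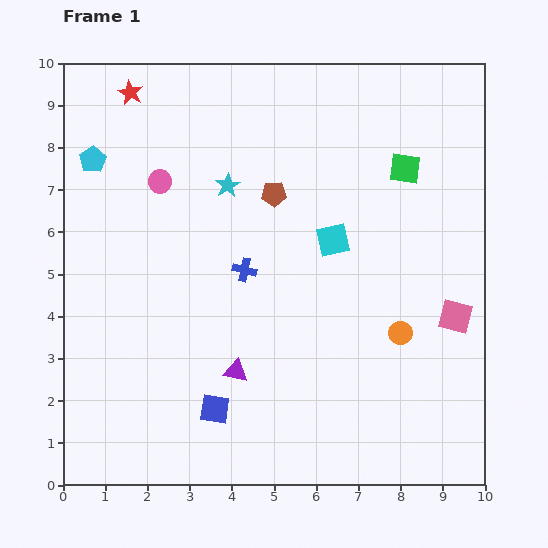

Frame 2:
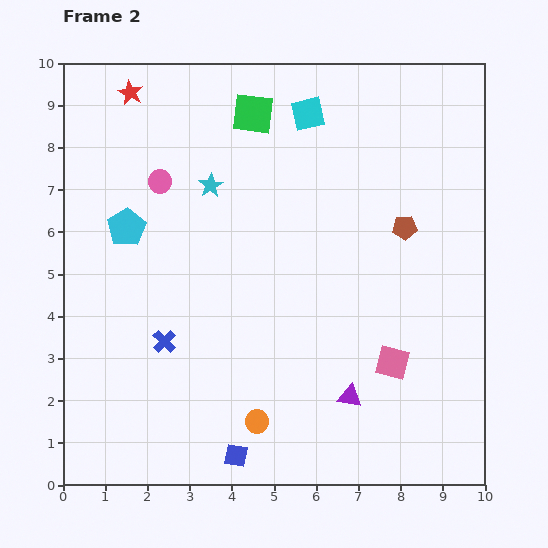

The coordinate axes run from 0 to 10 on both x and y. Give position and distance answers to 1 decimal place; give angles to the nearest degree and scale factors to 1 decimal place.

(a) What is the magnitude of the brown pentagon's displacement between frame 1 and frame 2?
3.2

The brown pentagon moved from (5.0, 6.9) to (8.1, 6.1), a distance of √(3.1² + 0.8²) ≈ 3.2.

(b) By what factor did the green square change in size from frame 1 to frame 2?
1.3×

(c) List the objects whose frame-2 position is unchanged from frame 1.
the red star, the pink circle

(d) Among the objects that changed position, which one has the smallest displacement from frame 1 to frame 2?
the cyan star

(moved 0.4)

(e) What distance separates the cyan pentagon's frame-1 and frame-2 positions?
1.8

The cyan pentagon moved from (0.7, 7.7) to (1.5, 6.1), a distance of √(0.8² + 1.6²) ≈ 1.8.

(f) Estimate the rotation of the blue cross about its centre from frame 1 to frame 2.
30° clockwise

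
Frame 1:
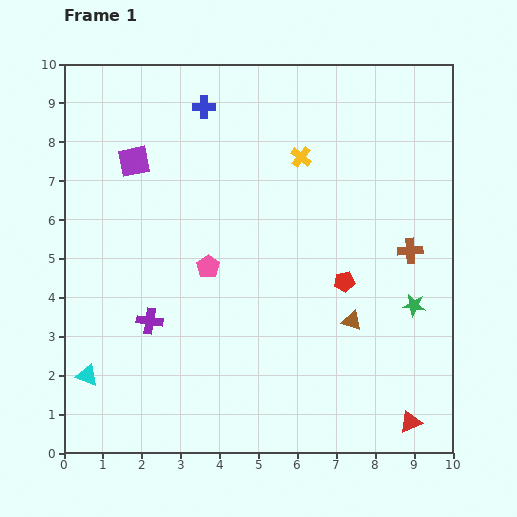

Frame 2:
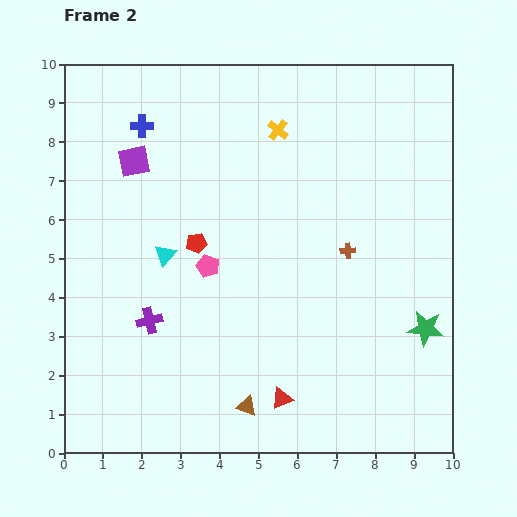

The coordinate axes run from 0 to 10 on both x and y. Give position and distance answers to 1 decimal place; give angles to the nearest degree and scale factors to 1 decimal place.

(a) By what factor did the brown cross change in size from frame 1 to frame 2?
0.6×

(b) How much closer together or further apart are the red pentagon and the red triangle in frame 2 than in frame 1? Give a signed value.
+0.6

Distance in frame 1: 4.0. Distance in frame 2: 4.6.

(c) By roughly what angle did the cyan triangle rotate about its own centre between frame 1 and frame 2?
51° clockwise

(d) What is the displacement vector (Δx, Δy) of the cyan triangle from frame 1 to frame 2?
(2.0, 3.1)

The cyan triangle was at (0.6, 2.0) in frame 1 and (2.6, 5.1) in frame 2.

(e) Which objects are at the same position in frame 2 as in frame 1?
the pink pentagon, the purple square, the purple cross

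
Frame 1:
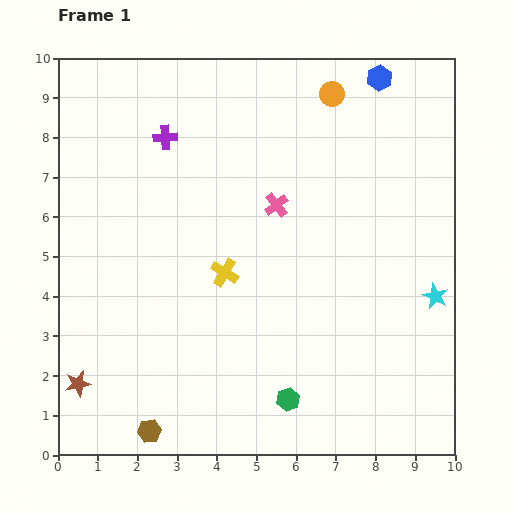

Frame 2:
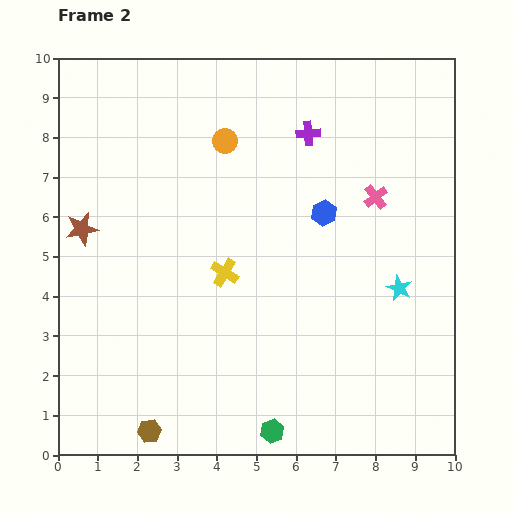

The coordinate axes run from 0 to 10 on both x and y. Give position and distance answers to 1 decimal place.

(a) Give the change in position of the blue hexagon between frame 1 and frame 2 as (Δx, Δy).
(-1.4, -3.4)

The blue hexagon was at (8.1, 9.5) in frame 1 and (6.7, 6.1) in frame 2.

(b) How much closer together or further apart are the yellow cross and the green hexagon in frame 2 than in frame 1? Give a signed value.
+0.6

Distance in frame 1: 3.6. Distance in frame 2: 4.2.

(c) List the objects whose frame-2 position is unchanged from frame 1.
the brown hexagon, the yellow cross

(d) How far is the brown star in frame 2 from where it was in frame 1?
3.9

The brown star moved from (0.5, 1.8) to (0.6, 5.7), a distance of √(0.1² + 3.9²) ≈ 3.9.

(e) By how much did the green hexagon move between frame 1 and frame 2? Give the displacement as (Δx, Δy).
(-0.4, -0.8)

The green hexagon was at (5.8, 1.4) in frame 1 and (5.4, 0.6) in frame 2.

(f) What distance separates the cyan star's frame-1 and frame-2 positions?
0.9

The cyan star moved from (9.5, 4.0) to (8.6, 4.2), a distance of √(0.9² + 0.2²) ≈ 0.9.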